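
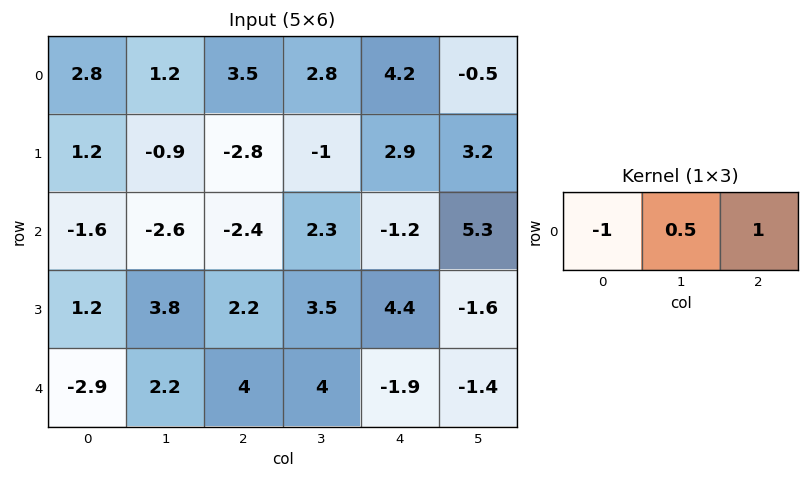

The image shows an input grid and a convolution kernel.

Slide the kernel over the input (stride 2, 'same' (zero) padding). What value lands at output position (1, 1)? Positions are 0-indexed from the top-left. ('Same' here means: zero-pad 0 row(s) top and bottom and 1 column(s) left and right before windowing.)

The receptive field on the zero-padded input at this output position is [-2.6 -2.4 2.3]. Elementwise product with the kernel and sum: -2.6·-1 + -2.4·0.5 + 2.3·1.

3.7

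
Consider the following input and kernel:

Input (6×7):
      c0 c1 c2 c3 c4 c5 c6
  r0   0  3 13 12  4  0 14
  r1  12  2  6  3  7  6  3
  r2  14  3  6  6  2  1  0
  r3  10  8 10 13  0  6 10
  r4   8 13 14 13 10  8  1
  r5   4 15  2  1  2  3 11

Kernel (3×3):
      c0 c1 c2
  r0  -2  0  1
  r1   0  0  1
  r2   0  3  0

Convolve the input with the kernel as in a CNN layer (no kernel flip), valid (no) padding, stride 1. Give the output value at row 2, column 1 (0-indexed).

55

The receptive field on the input at this output position is [3 6 6 / 8 10 13 / 13 14 13]. Elementwise product with the kernel and sum: 3·-2 + 6·1 + 13·1 + 14·3.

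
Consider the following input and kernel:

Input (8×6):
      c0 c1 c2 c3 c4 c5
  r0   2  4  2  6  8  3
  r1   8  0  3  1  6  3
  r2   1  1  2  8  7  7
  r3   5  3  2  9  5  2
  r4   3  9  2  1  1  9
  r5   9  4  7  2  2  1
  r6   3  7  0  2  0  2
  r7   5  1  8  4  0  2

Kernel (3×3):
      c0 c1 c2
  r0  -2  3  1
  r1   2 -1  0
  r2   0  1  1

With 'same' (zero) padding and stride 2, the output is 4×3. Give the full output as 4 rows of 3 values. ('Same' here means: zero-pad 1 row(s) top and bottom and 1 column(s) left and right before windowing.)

Output[0,0]: The receptive field on the zero-padded input at this output position is [0 0 0 / 0 2 4 / 0 8 0]. Elementwise product with the kernel and sum: 0·-2 + 0·3 + 0·1 + 0·2 + 2·-1 + 8·1 + 0·1.

6 10 13
31 21 35
28 34 3
34 41 9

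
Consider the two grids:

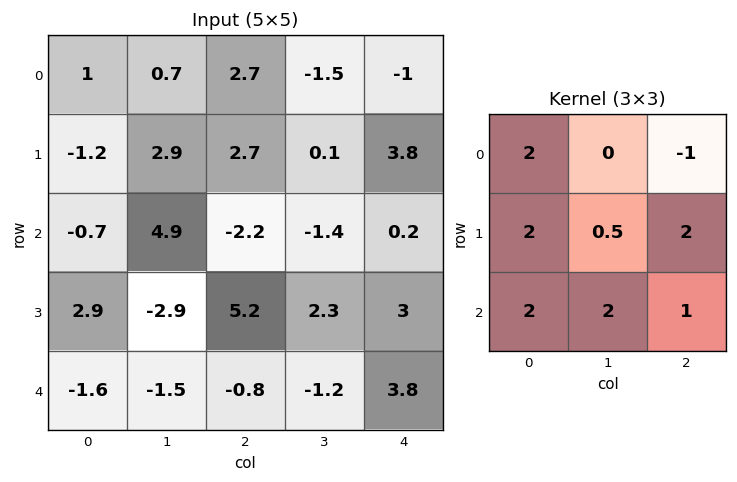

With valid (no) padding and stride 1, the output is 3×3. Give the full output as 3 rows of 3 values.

9.95 14.25 12.45
-3.25 18.5 14.9
8.55 6.8 12.75

Output[0,0]: The receptive field on the input at this output position is [1 0.7 2.7 / -1.2 2.9 2.7 / -0.7 4.9 -2.2]. Elementwise product with the kernel and sum: 1·2 + 2.7·-1 + -1.2·2 + 2.9·0.5 + 2.7·2 + -0.7·2 + 4.9·2 + -2.2·1.
Output[0,1]: The receptive field on the input at this output position is [0.7 2.7 -1.5 / 2.9 2.7 0.1 / 4.9 -2.2 -1.4]. Elementwise product with the kernel and sum: 0.7·2 + -1.5·-1 + 2.9·2 + 2.7·0.5 + 0.1·2 + 4.9·2 + -2.2·2 + -1.4·1.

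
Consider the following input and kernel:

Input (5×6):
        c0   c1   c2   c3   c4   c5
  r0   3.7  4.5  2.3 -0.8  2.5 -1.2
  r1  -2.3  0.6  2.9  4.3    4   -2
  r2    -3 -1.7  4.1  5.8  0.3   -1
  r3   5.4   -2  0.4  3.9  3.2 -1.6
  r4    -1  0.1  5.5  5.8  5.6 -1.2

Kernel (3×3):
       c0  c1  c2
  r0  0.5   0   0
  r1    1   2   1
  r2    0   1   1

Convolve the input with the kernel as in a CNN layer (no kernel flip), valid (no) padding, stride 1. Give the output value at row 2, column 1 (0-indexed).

The receptive field on the input at this output position is [-1.7 4.1 5.8 / -2 0.4 3.9 / 0.1 5.5 5.8]. Elementwise product with the kernel and sum: -1.7·0.5 + -2·1 + 0.4·2 + 3.9·1 + 5.5·1 + 5.8·1.

13.15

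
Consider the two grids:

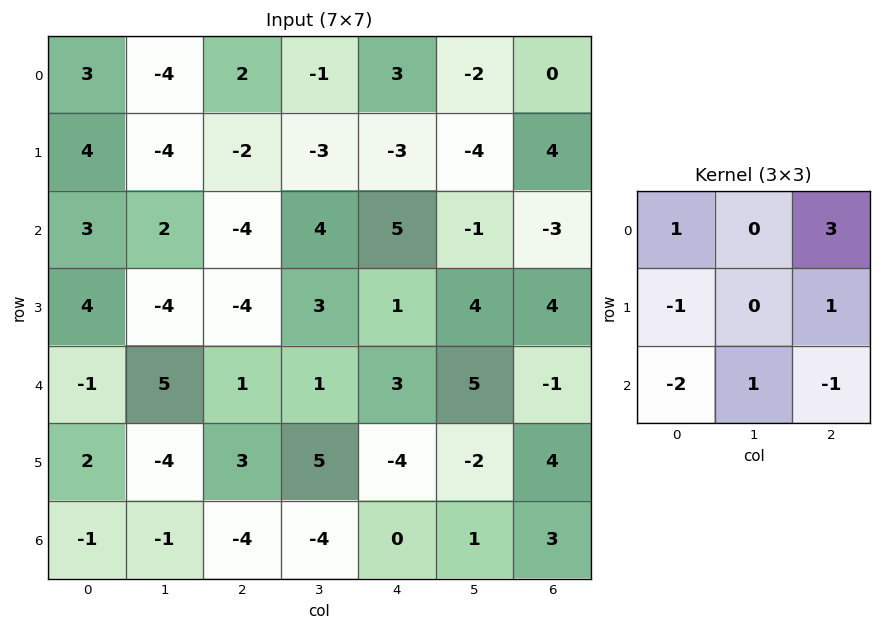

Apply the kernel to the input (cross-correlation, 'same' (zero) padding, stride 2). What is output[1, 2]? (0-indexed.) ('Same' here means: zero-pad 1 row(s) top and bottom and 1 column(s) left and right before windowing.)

-29

The receptive field on the zero-padded input at this output position is [-3 -3 -4 / 4 5 -1 / 3 1 4]. Elementwise product with the kernel and sum: -3·1 + -4·3 + 4·-1 + -1·1 + 3·-2 + 1·1 + 4·-1.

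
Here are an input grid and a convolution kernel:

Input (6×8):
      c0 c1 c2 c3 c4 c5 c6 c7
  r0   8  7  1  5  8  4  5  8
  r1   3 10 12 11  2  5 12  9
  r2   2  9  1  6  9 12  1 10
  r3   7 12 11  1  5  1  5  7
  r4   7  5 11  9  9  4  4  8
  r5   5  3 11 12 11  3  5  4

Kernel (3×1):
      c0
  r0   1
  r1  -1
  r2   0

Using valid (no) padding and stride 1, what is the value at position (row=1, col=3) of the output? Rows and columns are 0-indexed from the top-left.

5

The receptive field on the input at this output position is [11 / 6 / 1]. Elementwise product with the kernel and sum: 11·1 + 6·-1.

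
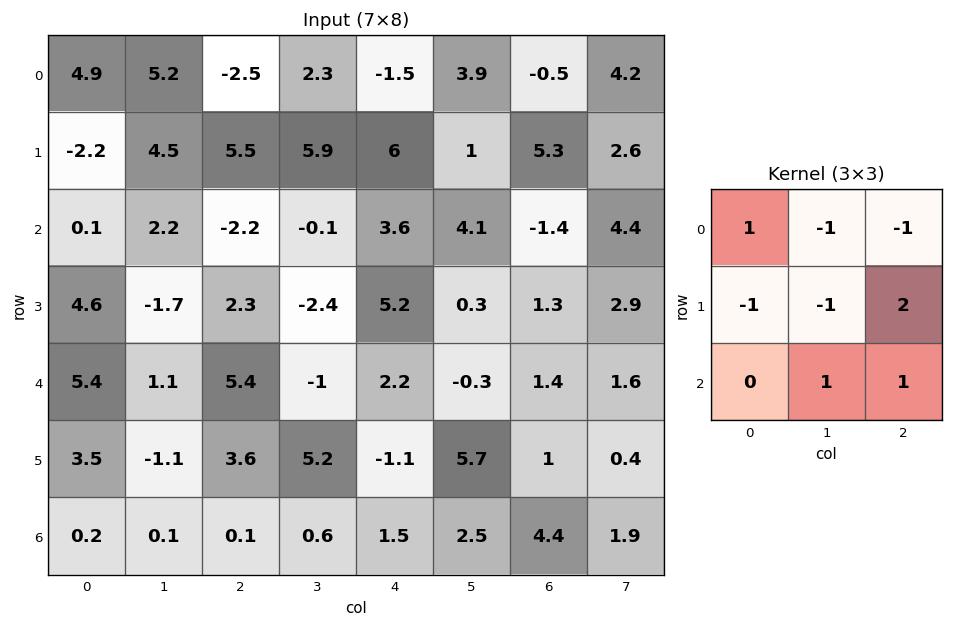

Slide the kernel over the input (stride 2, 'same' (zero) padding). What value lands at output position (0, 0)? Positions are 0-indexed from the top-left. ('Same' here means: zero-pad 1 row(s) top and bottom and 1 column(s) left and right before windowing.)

The receptive field on the zero-padded input at this output position is [0 0 0 / 0 4.9 5.2 / 0 -2.2 4.5]. Elementwise product with the kernel and sum: 0·1 + 0·-1 + 0·-1 + 0·-1 + 4.9·-1 + 5.2·2 + -2.2·1 + 4.5·1.

7.8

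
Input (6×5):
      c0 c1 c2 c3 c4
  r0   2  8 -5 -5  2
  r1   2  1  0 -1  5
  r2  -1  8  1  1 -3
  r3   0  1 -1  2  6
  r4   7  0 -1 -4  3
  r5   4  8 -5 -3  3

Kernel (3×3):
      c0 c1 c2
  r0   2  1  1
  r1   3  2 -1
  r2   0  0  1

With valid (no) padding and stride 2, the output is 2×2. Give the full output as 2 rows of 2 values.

Output[0,0]: The receptive field on the input at this output position is [2 8 -5 / 2 1 0 / -1 8 1]. Elementwise product with the kernel and sum: 2·2 + 8·1 + -5·1 + 2·3 + 1·2 + 0·-1 + 1·1.
Output[0,1]: The receptive field on the input at this output position is [-5 -5 2 / 0 -1 5 / 1 1 -3]. Elementwise product with the kernel and sum: -5·2 + -5·1 + 2·1 + 0·3 + -1·2 + 5·-1 + -3·1.

16 -23
9 -2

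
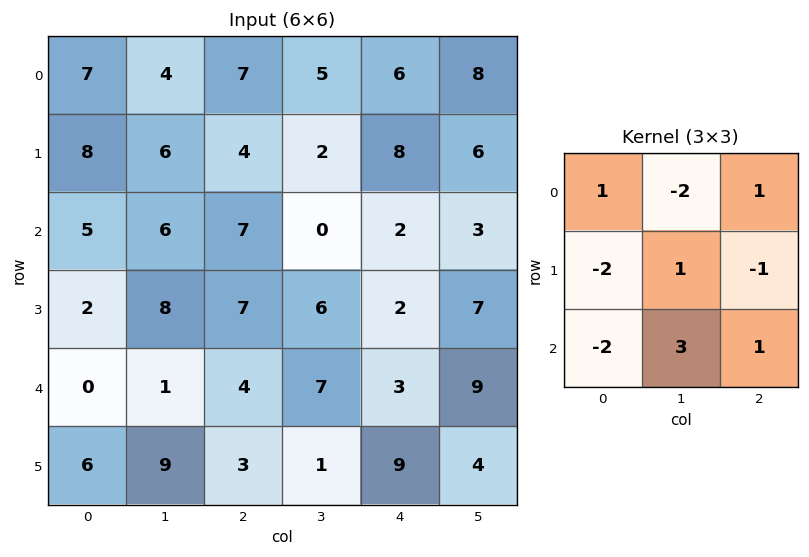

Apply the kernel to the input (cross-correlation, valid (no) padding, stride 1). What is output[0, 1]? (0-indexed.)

The receptive field on the input at this output position is [4 7 5 / 6 4 2 / 6 7 0]. Elementwise product with the kernel and sum: 4·1 + 7·-2 + 5·1 + 6·-2 + 4·1 + 2·-1 + 6·-2 + 7·3 + 0·1.

-6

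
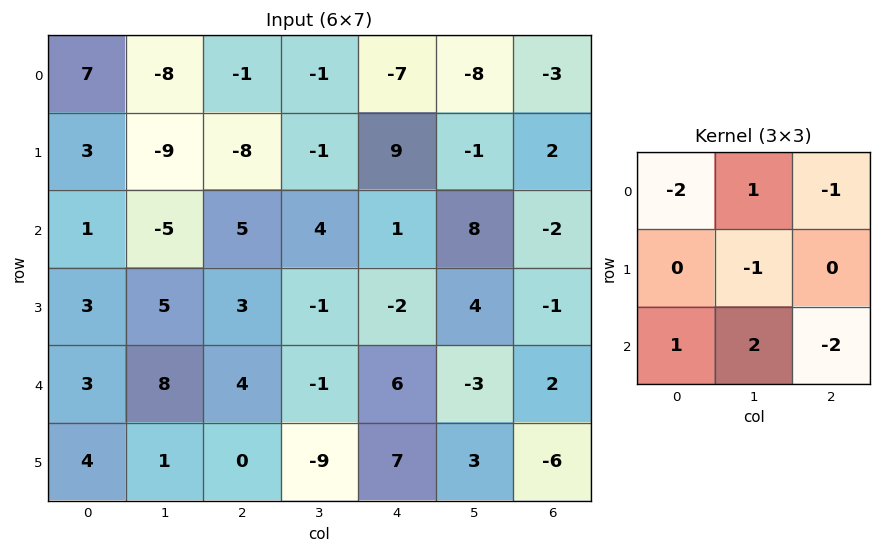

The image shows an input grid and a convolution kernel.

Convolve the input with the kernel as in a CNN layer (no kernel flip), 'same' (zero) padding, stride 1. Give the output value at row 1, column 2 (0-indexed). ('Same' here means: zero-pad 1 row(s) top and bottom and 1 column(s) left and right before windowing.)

The receptive field on the zero-padded input at this output position is [-8 -1 -1 / -9 -8 -1 / -5 5 4]. Elementwise product with the kernel and sum: -8·-2 + -1·1 + -1·-1 + -8·-1 + -5·1 + 5·2 + 4·-2.

21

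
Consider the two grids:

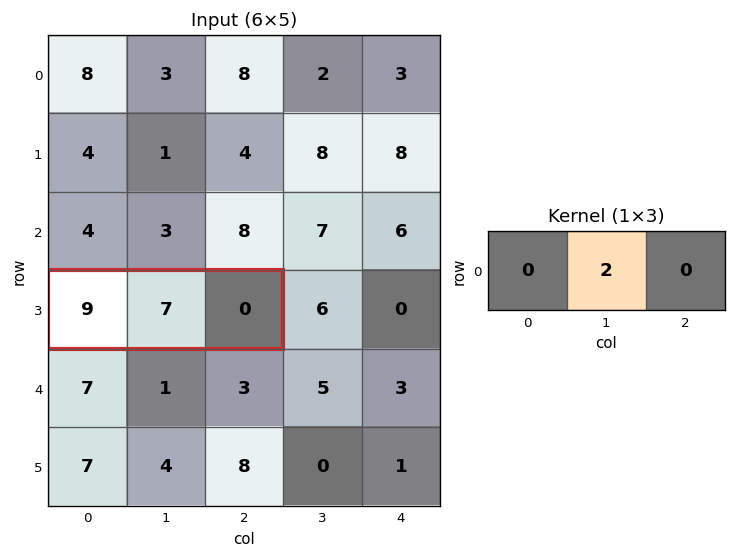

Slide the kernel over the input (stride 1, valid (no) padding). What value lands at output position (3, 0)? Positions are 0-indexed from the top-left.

The receptive field on the input at this output position is [9 7 0]. Elementwise product with the kernel and sum: 7·2.

14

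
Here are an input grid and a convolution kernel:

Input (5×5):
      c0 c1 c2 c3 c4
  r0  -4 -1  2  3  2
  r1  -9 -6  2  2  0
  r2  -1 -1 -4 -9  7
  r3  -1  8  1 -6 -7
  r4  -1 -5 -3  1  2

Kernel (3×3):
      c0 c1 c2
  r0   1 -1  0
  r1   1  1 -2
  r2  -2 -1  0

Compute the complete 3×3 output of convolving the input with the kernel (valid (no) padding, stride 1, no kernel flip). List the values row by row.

Output[0,0]: The receptive field on the input at this output position is [-4 -1 2 / -9 -6 2 / -1 -1 -4]. Elementwise product with the kernel and sum: -4·1 + -1·-1 + -9·1 + -6·1 + 2·-2 + -1·-2 + -1·-1.

-19 -5 20
-3 -12 -23
12 37 19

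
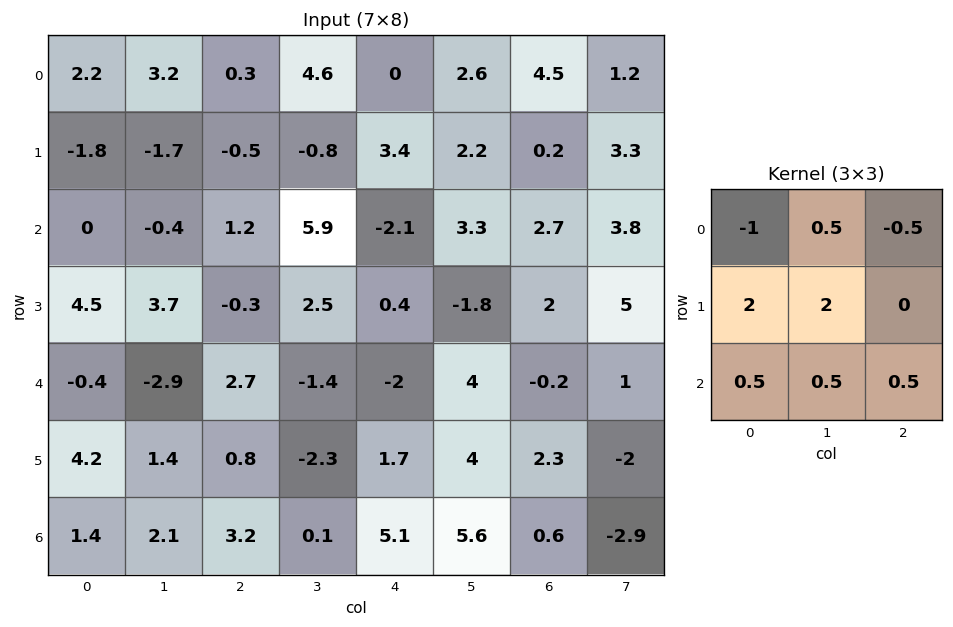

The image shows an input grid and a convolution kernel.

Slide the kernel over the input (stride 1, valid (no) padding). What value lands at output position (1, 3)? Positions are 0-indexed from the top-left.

9.55

The receptive field on the input at this output position is [-0.8 3.4 2.2 / 5.9 -2.1 3.3 / 2.5 0.4 -1.8]. Elementwise product with the kernel and sum: -0.8·-1 + 3.4·0.5 + 2.2·-0.5 + 5.9·2 + -2.1·2 + 2.5·0.5 + 0.4·0.5 + -1.8·0.5.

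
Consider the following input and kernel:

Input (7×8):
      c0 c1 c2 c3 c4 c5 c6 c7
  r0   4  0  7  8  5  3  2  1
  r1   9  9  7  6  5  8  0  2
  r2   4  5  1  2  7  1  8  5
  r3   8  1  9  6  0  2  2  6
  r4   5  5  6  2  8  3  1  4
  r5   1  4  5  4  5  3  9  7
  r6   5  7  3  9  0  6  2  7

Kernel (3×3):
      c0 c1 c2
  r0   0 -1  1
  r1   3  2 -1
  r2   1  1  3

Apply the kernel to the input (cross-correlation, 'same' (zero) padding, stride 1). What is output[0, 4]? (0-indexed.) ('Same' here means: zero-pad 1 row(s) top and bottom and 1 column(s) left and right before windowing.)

The receptive field on the zero-padded input at this output position is [0 0 0 / 8 5 3 / 6 5 8]. Elementwise product with the kernel and sum: 0·-1 + 0·1 + 8·3 + 5·2 + 3·-1 + 6·1 + 5·1 + 8·3.

66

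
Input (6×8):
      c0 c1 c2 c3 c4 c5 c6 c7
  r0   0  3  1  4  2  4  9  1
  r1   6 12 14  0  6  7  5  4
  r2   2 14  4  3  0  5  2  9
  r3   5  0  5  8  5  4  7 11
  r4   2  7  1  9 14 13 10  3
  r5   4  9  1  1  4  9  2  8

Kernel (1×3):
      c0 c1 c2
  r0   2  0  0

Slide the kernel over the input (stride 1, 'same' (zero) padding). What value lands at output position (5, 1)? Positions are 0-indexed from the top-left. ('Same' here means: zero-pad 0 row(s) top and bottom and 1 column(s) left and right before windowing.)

8

The receptive field on the zero-padded input at this output position is [4 9 1]. Elementwise product with the kernel and sum: 4·2.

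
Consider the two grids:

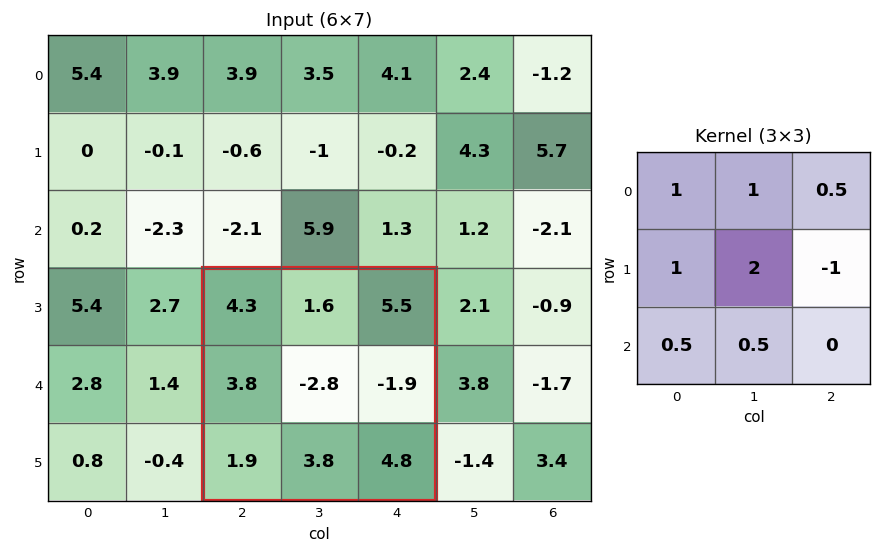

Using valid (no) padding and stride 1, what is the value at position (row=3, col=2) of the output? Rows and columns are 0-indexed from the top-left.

11.6

The receptive field on the input at this output position is [4.3 1.6 5.5 / 3.8 -2.8 -1.9 / 1.9 3.8 4.8]. Elementwise product with the kernel and sum: 4.3·1 + 1.6·1 + 5.5·0.5 + 3.8·1 + -2.8·2 + -1.9·-1 + 1.9·0.5 + 3.8·0.5.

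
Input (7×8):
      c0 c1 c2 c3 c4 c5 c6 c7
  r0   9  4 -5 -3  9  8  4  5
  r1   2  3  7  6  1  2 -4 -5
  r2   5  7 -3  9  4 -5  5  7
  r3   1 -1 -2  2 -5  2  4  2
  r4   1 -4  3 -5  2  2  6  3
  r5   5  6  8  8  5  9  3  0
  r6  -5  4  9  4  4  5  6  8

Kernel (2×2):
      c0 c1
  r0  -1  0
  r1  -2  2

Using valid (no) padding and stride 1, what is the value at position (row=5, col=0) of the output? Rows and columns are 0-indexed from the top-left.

13

The receptive field on the input at this output position is [5 6 / -5 4]. Elementwise product with the kernel and sum: 5·-1 + -5·-2 + 4·2.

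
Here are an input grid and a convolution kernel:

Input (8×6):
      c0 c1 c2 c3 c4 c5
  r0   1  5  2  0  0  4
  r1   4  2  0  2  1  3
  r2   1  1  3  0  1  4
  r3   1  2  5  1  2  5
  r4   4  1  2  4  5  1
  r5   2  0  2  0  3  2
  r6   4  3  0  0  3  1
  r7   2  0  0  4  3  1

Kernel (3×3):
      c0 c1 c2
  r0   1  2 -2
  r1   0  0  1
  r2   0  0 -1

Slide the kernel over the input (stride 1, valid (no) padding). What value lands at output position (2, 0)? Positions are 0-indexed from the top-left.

The receptive field on the input at this output position is [1 1 3 / 1 2 5 / 4 1 2]. Elementwise product with the kernel and sum: 1·1 + 1·2 + 3·-2 + 5·1 + 2·-1.

0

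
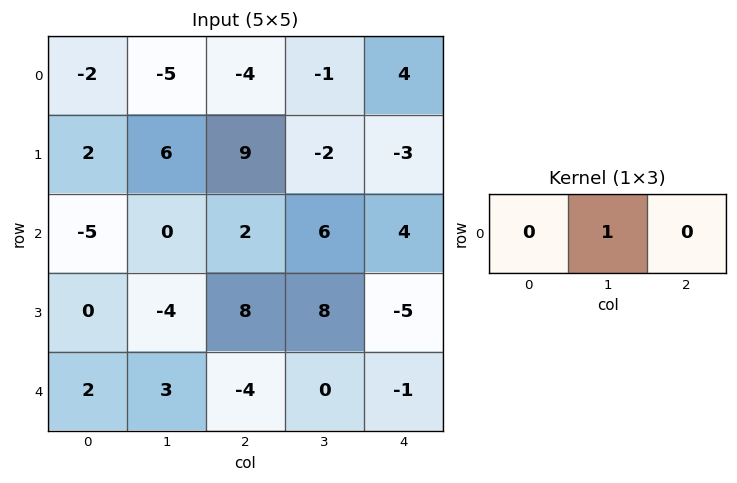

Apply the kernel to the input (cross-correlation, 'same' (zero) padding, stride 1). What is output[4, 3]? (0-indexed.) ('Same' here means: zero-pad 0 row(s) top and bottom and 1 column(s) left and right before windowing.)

0

The receptive field on the zero-padded input at this output position is [-4 0 -1]. Elementwise product with the kernel and sum: 0·1.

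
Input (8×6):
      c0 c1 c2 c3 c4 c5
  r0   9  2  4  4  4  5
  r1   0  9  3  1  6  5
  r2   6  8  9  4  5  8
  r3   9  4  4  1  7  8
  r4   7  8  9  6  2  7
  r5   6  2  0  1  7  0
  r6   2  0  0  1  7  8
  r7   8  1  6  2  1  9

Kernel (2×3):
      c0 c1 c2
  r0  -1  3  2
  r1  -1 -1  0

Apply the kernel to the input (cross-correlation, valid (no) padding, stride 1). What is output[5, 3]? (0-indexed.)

12

The receptive field on the input at this output position is [1 7 0 / 1 7 8]. Elementwise product with the kernel and sum: 1·-1 + 7·3 + 0·2 + 1·-1 + 7·-1.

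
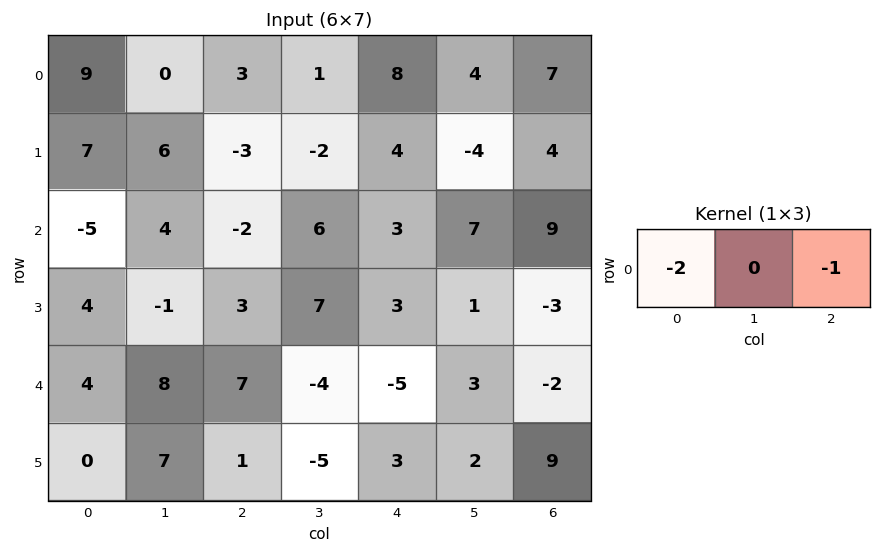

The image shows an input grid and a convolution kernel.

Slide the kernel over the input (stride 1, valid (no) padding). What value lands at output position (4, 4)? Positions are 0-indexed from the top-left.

12

The receptive field on the input at this output position is [-5 3 -2]. Elementwise product with the kernel and sum: -5·-2 + -2·-1.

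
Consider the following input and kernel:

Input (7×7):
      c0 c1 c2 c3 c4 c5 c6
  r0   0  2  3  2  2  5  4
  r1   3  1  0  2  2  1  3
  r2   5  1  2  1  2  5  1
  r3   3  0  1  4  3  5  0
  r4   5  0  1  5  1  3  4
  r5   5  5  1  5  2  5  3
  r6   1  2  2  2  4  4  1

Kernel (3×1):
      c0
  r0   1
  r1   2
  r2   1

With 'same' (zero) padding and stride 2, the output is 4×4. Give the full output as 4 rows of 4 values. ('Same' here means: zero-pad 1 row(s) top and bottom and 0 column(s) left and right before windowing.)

Output[0,0]: The receptive field on the zero-padded input at this output position is [0 / 0 / 3]. Elementwise product with the kernel and sum: 0·1 + 0·2 + 3·1.

3 6 6 11
16 5 9 5
18 4 7 11
7 5 10 5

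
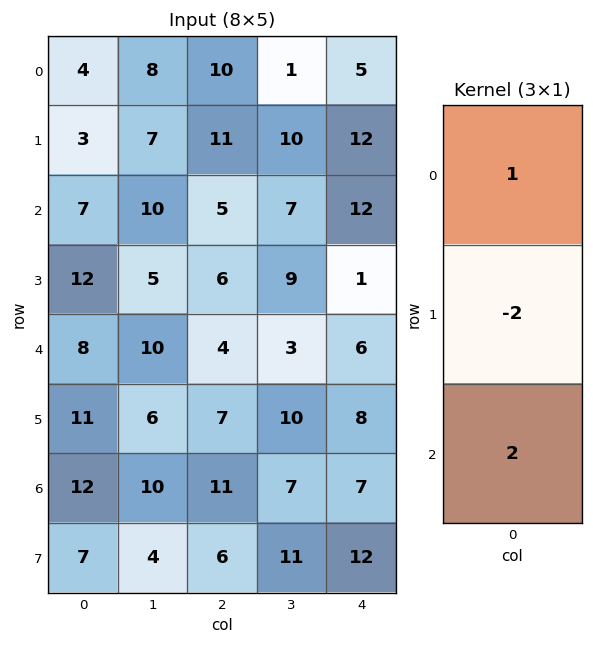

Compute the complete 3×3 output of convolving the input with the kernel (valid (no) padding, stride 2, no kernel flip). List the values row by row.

12 -2 5
-1 1 22
10 12 4

Output[0,0]: The receptive field on the input at this output position is [4 / 3 / 7]. Elementwise product with the kernel and sum: 4·1 + 3·-2 + 7·2.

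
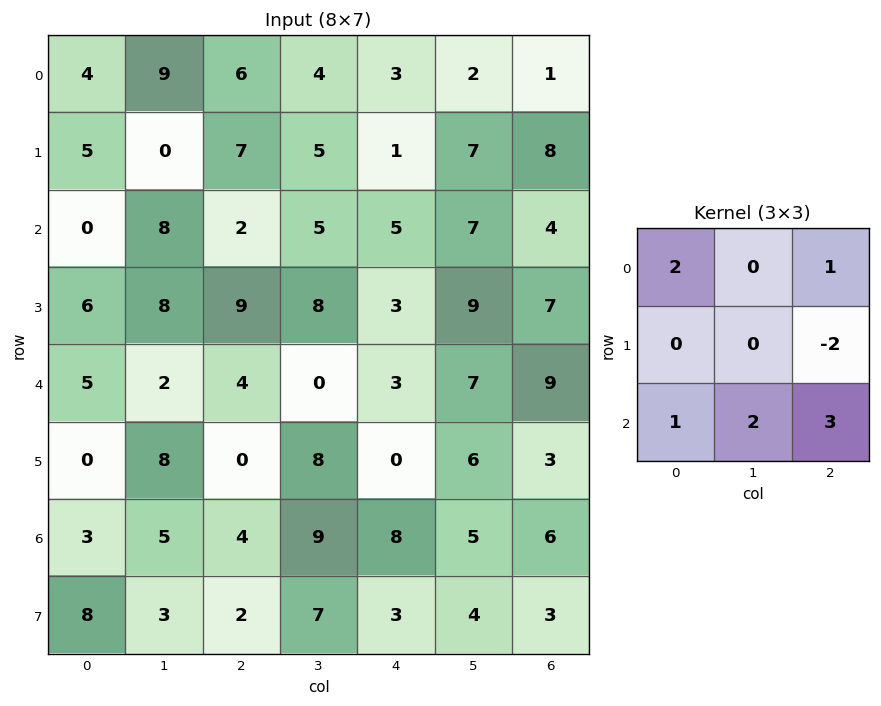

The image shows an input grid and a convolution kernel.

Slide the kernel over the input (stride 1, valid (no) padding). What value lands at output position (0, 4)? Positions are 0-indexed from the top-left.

The receptive field on the input at this output position is [3 2 1 / 1 7 8 / 5 7 4]. Elementwise product with the kernel and sum: 3·2 + 1·1 + 8·-2 + 5·1 + 7·2 + 4·3.

22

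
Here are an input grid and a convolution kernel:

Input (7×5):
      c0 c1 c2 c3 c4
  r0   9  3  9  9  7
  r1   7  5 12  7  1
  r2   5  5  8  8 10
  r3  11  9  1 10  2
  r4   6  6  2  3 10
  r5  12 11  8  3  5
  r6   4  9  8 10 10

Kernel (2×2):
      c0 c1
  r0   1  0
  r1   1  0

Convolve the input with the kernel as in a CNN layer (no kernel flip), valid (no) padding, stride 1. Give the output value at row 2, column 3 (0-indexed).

18

The receptive field on the input at this output position is [8 10 / 10 2]. Elementwise product with the kernel and sum: 8·1 + 10·1.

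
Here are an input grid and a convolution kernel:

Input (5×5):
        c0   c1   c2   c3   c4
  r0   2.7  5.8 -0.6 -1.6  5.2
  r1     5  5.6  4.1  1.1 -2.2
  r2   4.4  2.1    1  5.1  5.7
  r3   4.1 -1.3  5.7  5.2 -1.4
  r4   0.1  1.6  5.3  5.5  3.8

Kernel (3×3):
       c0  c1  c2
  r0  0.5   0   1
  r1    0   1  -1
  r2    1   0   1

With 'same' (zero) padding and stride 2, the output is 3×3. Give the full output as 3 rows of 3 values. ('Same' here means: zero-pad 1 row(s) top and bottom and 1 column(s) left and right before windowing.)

Output[0,0]: The receptive field on the zero-padded input at this output position is [0 0 0 / 0 2.7 5.8 / 0 5 5.6]. Elementwise product with the kernel and sum: 0·0.5 + 0·1 + 2.7·1 + 5.8·-1 + 0·1 + 5.6·1.

2.5 7.7 6.3
6.6 3.7 11.45
-2.8 4.35 6.4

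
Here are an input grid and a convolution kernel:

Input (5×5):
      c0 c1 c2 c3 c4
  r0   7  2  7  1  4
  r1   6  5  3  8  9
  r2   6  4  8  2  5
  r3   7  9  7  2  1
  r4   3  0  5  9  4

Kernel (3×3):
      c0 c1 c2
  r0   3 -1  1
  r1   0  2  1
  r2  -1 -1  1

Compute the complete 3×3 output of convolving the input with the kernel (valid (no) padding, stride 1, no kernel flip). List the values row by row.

37 4 44
23 24 11
49 26 22

Output[0,0]: The receptive field on the input at this output position is [7 2 7 / 6 5 3 / 6 4 8]. Elementwise product with the kernel and sum: 7·3 + 2·-1 + 7·1 + 5·2 + 3·1 + 6·-1 + 4·-1 + 8·1.
Output[0,1]: The receptive field on the input at this output position is [2 7 1 / 5 3 8 / 4 8 2]. Elementwise product with the kernel and sum: 2·3 + 7·-1 + 1·1 + 3·2 + 8·1 + 4·-1 + 8·-1 + 2·1.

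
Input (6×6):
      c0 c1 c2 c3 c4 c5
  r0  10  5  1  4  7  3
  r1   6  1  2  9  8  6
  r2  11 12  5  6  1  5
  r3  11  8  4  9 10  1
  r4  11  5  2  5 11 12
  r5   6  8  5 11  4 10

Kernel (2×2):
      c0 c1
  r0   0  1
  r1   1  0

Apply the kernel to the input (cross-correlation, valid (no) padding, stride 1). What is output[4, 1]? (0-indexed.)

10

The receptive field on the input at this output position is [5 2 / 8 5]. Elementwise product with the kernel and sum: 2·1 + 8·1.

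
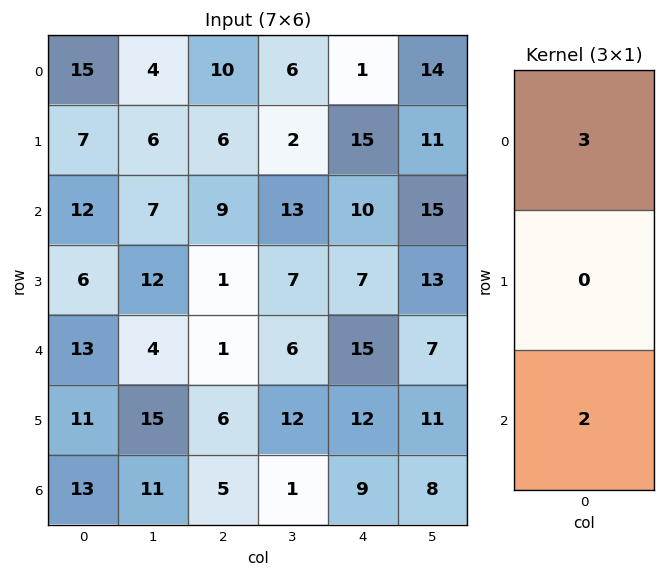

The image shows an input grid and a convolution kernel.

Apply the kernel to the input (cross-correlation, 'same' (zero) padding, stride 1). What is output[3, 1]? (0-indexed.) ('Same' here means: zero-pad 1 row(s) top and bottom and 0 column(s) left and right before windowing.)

The receptive field on the zero-padded input at this output position is [7 / 12 / 4]. Elementwise product with the kernel and sum: 7·3 + 4·2.

29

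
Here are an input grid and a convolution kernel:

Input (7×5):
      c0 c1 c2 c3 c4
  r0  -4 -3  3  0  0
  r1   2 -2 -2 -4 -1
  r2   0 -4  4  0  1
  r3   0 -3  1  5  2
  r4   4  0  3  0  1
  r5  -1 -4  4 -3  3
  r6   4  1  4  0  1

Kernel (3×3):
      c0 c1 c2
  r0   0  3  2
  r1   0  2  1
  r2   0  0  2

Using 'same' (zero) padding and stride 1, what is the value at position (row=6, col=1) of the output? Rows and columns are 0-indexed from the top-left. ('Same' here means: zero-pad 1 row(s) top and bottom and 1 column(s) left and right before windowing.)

The receptive field on the zero-padded input at this output position is [-1 -4 4 / 4 1 4 / 0 0 0]. Elementwise product with the kernel and sum: -4·3 + 4·2 + 1·2 + 4·1 + 0·2.

2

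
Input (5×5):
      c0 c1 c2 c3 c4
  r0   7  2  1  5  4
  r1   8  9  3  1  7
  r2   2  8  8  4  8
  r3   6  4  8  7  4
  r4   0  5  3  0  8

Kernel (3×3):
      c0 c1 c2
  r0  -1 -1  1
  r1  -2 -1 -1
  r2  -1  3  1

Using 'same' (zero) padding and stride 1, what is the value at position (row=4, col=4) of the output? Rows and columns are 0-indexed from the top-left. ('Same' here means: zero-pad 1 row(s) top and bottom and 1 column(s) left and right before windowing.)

The receptive field on the zero-padded input at this output position is [7 4 0 / 0 8 0 / 0 0 0]. Elementwise product with the kernel and sum: 7·-1 + 4·-1 + 0·1 + 0·-2 + 8·-1 + 0·-1 + 0·-1 + 0·3 + 0·1.

-19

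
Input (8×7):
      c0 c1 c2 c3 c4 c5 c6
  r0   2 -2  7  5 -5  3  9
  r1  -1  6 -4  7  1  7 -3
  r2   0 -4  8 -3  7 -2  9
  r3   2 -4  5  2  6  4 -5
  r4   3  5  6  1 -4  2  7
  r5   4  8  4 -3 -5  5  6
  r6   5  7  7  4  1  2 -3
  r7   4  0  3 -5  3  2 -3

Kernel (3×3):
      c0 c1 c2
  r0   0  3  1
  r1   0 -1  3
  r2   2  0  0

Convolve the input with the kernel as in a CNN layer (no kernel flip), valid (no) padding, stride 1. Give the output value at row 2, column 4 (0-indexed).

The receptive field on the input at this output position is [7 -2 9 / 6 4 -5 / -4 2 7]. Elementwise product with the kernel and sum: -2·3 + 9·1 + 4·-1 + -5·3 + -4·2.

-24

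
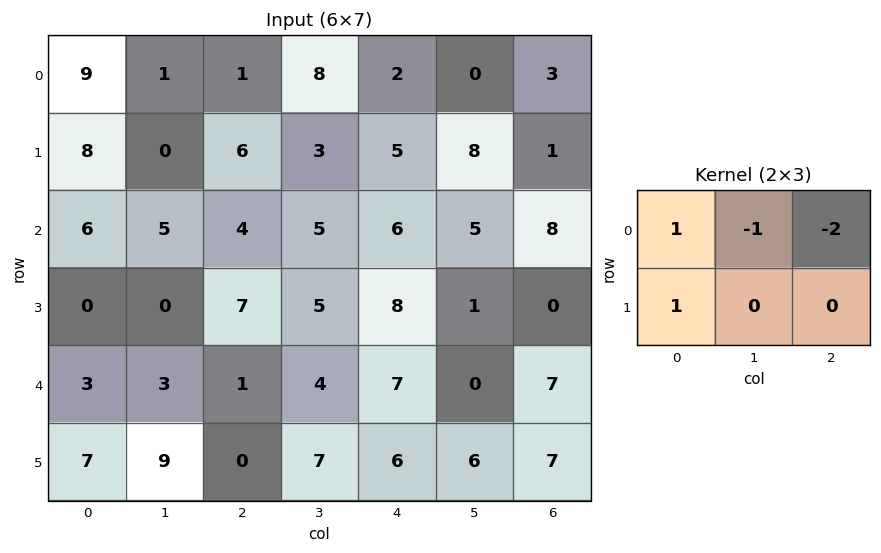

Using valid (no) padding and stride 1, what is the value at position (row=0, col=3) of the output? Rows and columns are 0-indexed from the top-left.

The receptive field on the input at this output position is [8 2 0 / 3 5 8]. Elementwise product with the kernel and sum: 8·1 + 2·-1 + 0·-2 + 3·1.

9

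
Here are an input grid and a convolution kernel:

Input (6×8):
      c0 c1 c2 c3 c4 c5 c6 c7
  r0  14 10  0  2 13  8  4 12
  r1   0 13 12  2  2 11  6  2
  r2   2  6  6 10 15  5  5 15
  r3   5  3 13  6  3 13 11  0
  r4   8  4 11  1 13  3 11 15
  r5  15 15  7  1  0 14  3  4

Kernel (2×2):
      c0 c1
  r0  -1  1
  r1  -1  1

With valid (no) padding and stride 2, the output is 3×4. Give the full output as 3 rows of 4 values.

9 -8 4 4
2 -3 0 -1
-4 -16 4 5

Output[0,0]: The receptive field on the input at this output position is [14 10 / 0 13]. Elementwise product with the kernel and sum: 14·-1 + 10·1 + 0·-1 + 13·1.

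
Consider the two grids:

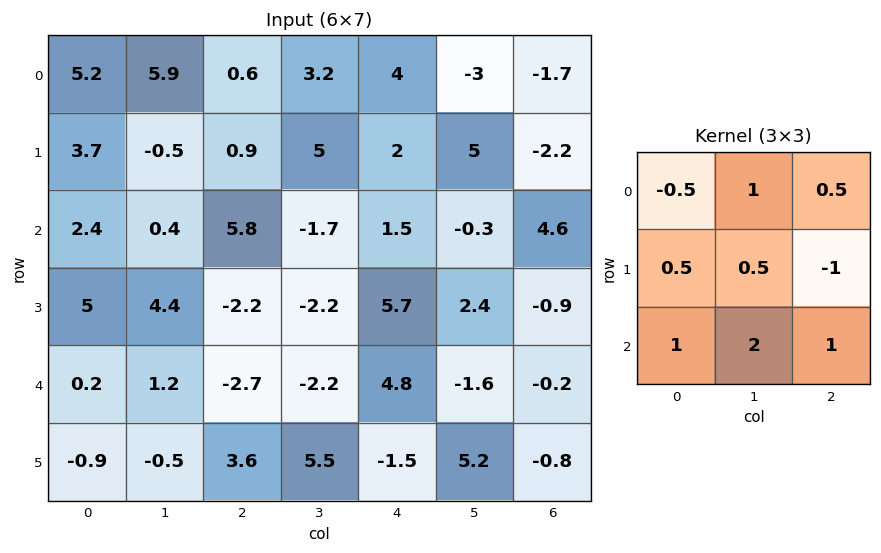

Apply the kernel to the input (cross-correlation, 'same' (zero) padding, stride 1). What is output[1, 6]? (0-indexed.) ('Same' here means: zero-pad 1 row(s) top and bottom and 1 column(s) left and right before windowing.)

10.1

The receptive field on the zero-padded input at this output position is [-3 -1.7 0 / 5 -2.2 0 / -0.3 4.6 0]. Elementwise product with the kernel and sum: -3·-0.5 + -1.7·1 + 0·0.5 + 5·0.5 + -2.2·0.5 + 0·-1 + -0.3·1 + 4.6·2 + 0·1.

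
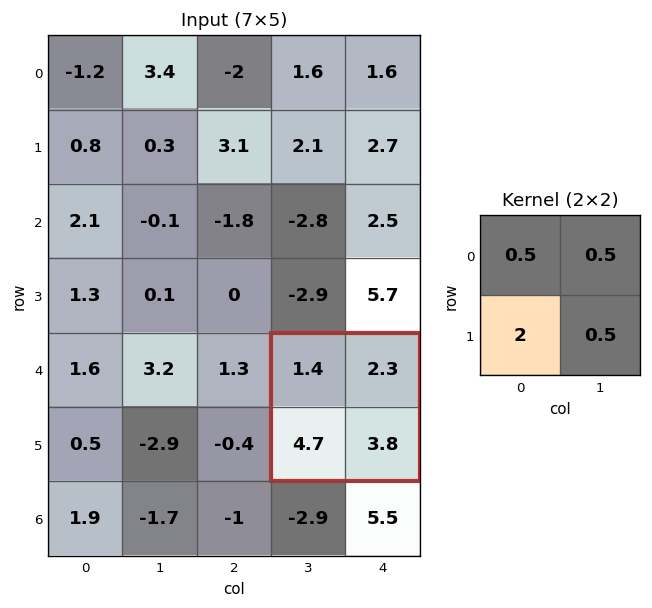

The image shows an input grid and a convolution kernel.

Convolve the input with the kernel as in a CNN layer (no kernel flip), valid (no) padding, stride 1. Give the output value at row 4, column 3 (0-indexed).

The receptive field on the input at this output position is [1.4 2.3 / 4.7 3.8]. Elementwise product with the kernel and sum: 1.4·0.5 + 2.3·0.5 + 4.7·2 + 3.8·0.5.

13.15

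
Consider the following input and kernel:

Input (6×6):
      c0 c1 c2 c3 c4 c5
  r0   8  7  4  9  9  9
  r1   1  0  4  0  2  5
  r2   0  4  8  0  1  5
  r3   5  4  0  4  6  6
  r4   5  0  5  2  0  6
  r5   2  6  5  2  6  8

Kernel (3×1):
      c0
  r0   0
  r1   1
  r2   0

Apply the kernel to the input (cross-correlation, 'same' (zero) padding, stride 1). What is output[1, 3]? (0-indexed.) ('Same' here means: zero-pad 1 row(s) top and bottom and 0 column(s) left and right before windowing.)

The receptive field on the zero-padded input at this output position is [9 / 0 / 0]. Elementwise product with the kernel and sum: 0·1.

0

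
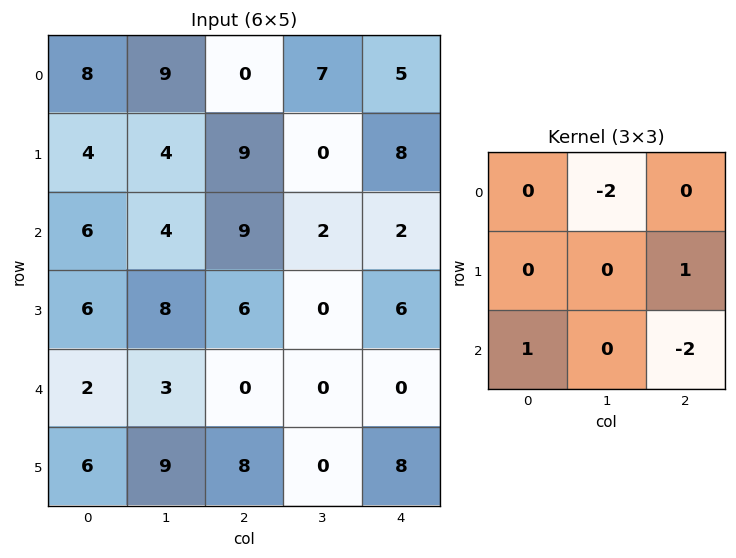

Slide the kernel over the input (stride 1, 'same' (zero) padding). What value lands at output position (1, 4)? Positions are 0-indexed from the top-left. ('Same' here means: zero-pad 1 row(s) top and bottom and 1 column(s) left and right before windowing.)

-8

The receptive field on the zero-padded input at this output position is [7 5 0 / 0 8 0 / 2 2 0]. Elementwise product with the kernel and sum: 5·-2 + 0·1 + 2·1 + 0·-2.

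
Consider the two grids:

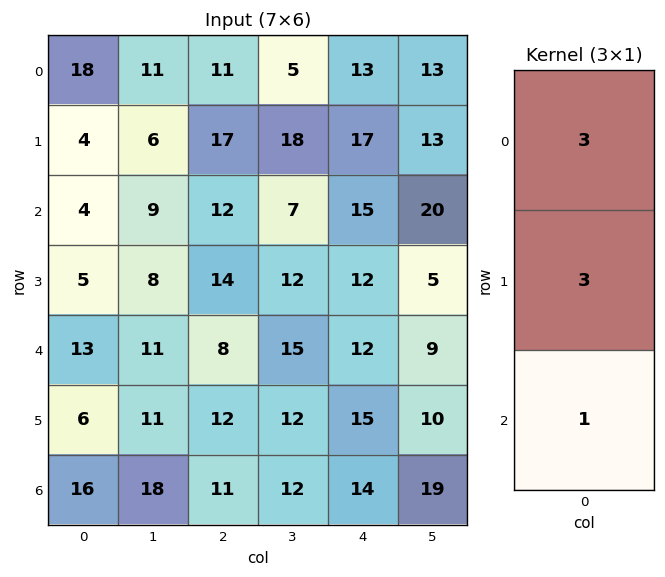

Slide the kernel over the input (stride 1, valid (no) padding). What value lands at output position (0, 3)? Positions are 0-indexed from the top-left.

76

The receptive field on the input at this output position is [5 / 18 / 7]. Elementwise product with the kernel and sum: 5·3 + 18·3 + 7·1.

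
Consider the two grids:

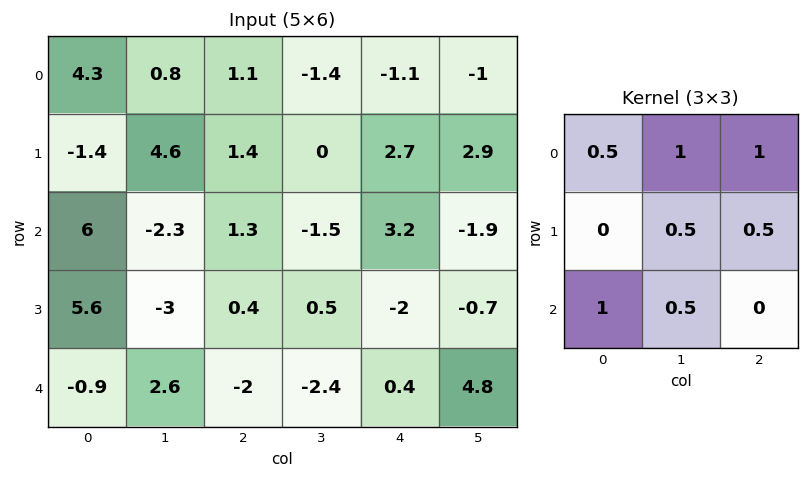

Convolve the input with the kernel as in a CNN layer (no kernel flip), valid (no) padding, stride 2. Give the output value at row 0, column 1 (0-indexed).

The receptive field on the input at this output position is [1.1 -1.4 -1.1 / 1.4 0 2.7 / 1.3 -1.5 3.2]. Elementwise product with the kernel and sum: 1.1·0.5 + -1.4·1 + -1.1·1 + 0·0.5 + 2.7·0.5 + 1.3·1 + -1.5·0.5.

-0.05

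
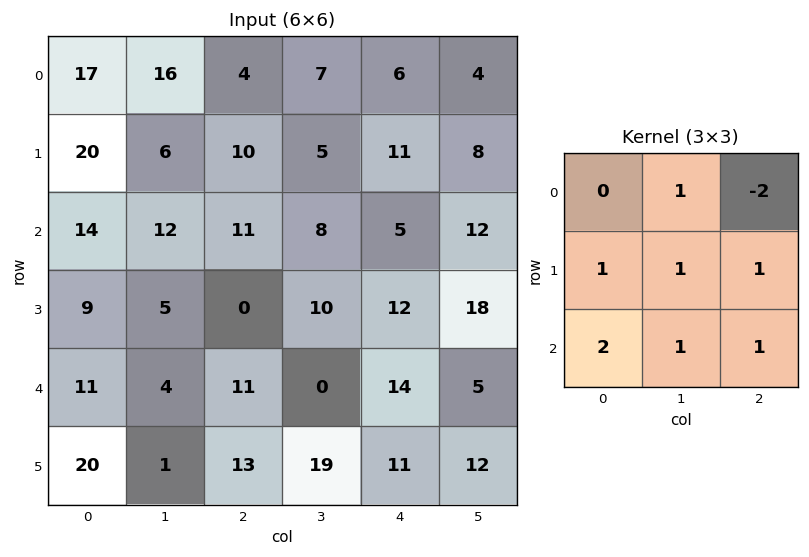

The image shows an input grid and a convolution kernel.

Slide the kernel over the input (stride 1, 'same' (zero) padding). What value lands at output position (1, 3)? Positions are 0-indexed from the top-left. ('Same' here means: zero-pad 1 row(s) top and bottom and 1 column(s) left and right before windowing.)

The receptive field on the zero-padded input at this output position is [4 7 6 / 10 5 11 / 11 8 5]. Elementwise product with the kernel and sum: 7·1 + 6·-2 + 10·1 + 5·1 + 11·1 + 11·2 + 8·1 + 5·1.

56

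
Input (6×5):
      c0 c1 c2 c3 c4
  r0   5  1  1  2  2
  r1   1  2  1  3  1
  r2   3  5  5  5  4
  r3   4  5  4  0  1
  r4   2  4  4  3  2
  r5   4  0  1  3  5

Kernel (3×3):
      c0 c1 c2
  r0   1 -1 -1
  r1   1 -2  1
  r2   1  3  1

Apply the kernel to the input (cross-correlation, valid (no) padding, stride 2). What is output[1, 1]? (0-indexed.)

16

The receptive field on the input at this output position is [5 5 4 / 4 0 1 / 4 3 2]. Elementwise product with the kernel and sum: 5·1 + 5·-1 + 4·-1 + 4·1 + 0·-2 + 1·1 + 4·1 + 3·3 + 2·1.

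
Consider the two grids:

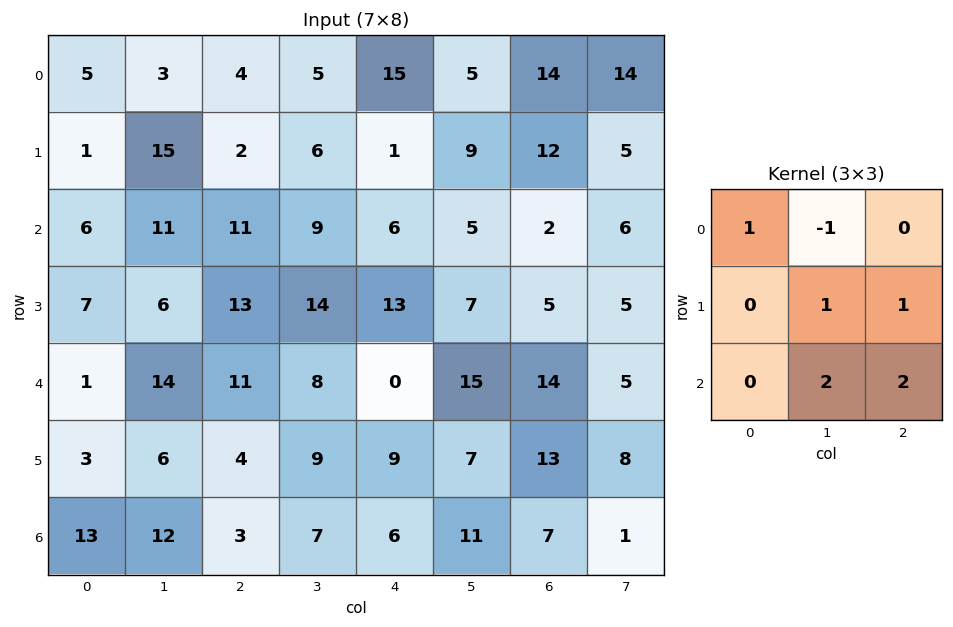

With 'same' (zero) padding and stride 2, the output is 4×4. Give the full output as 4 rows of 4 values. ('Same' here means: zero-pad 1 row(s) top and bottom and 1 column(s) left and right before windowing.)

40 25 40 62
42 87 56 25
26 38 48 63
22 12 17 2

Output[0,0]: The receptive field on the zero-padded input at this output position is [0 0 0 / 0 5 3 / 0 1 15]. Elementwise product with the kernel and sum: 0·1 + 0·-1 + 5·1 + 3·1 + 1·2 + 15·2.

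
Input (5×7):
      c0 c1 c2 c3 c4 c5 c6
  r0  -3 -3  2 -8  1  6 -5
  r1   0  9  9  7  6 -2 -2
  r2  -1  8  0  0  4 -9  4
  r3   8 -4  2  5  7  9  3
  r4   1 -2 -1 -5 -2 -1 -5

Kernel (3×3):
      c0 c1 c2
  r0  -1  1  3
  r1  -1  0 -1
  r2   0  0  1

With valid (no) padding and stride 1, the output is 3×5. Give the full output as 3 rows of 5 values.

Output[0,0]: The receptive field on the input at this output position is [-3 -3 2 / 0 9 9 / -1 8 0]. Elementwise product with the kernel and sum: -3·-1 + -3·1 + 2·3 + 0·-1 + 9·-1 + 0·1.
Output[0,1]: The receptive field on the input at this output position is [-3 2 -8 / 9 9 7 / 8 0 0]. Elementwise product with the kernel and sum: -3·-1 + 2·1 + -8·3 + 9·-1 + 7·-1 + 0·1.

-3 -35 -18 13 -10
39 18 19 11 -19
-2 -14 1 -38 -16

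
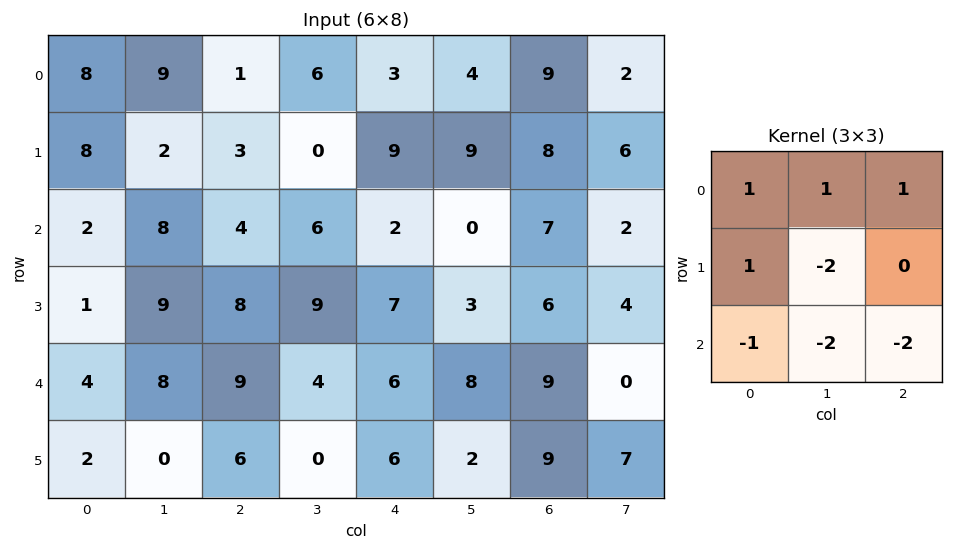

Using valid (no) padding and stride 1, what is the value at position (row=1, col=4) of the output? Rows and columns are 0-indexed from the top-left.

The receptive field on the input at this output position is [9 9 8 / 2 0 7 / 7 3 6]. Elementwise product with the kernel and sum: 9·1 + 9·1 + 8·1 + 2·1 + 0·-2 + 7·-1 + 3·-2 + 6·-2.

3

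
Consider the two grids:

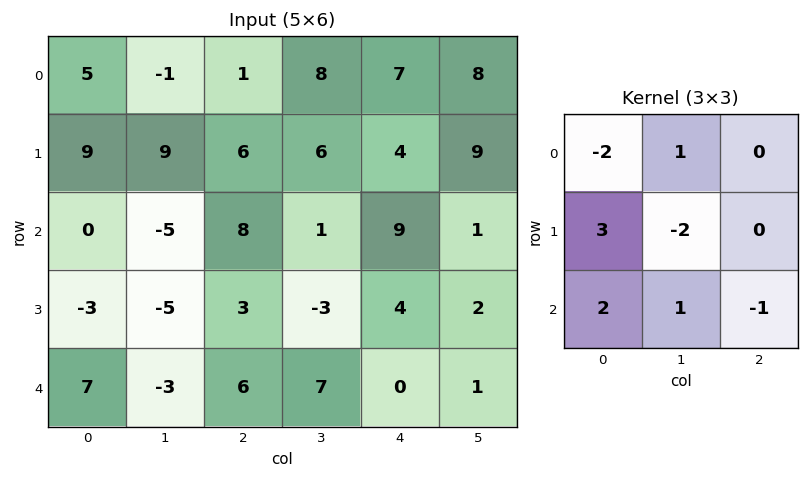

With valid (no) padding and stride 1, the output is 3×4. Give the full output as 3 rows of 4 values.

Output[0,0]: The receptive field on the input at this output position is [5 -1 1 / 9 9 6 / 0 -5 8]. Elementwise product with the kernel and sum: 5·-2 + -1·1 + 9·3 + 9·-2 + 0·2 + -5·1 + 8·-1.
Output[0,1]: The receptive field on the input at this output position is [-1 1 8 / 9 6 6 / -5 8 1]. Elementwise product with the kernel and sum: -1·-2 + 1·1 + 9·3 + 6·-2 + -5·2 + 8·1 + 1·-1.

-15 15 20 11
-13 -47 15 -27
1 -10 19 3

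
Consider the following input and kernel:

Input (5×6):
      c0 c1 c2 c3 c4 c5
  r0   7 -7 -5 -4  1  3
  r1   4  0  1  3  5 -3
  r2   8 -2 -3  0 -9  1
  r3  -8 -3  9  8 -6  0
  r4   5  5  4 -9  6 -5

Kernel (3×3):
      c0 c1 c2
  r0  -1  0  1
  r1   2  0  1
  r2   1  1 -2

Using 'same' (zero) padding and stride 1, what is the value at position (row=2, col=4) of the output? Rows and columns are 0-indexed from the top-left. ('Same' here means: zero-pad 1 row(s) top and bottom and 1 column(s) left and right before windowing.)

-3

The receptive field on the zero-padded input at this output position is [3 5 -3 / 0 -9 1 / 8 -6 0]. Elementwise product with the kernel and sum: 3·-1 + -3·1 + 0·2 + 1·1 + 8·1 + -6·1 + 0·-2.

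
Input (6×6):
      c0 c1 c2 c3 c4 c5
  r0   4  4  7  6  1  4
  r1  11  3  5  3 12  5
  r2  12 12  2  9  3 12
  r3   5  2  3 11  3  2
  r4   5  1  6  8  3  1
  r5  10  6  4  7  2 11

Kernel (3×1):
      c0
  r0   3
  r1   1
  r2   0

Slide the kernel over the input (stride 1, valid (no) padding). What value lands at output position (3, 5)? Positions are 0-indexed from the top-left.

The receptive field on the input at this output position is [2 / 1 / 11]. Elementwise product with the kernel and sum: 2·3 + 1·1.

7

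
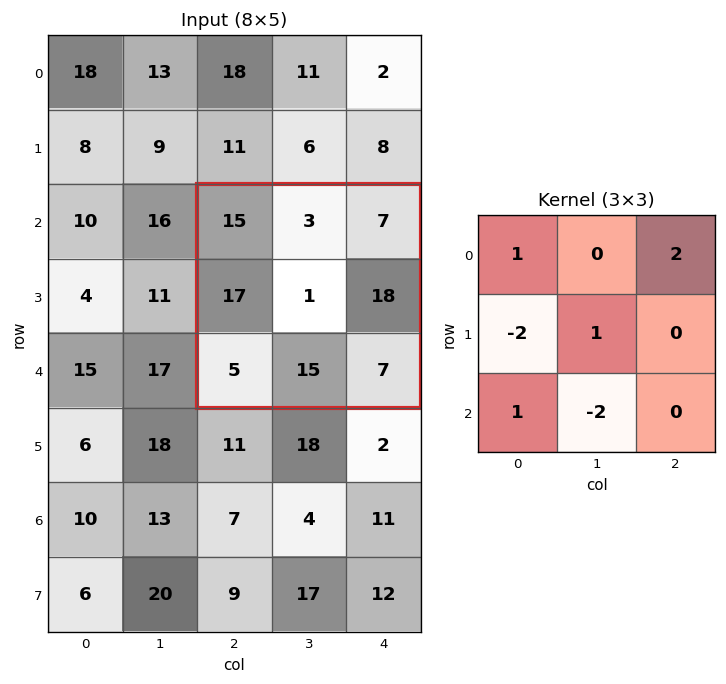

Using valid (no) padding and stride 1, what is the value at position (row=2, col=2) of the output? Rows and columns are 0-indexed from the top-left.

The receptive field on the input at this output position is [15 3 7 / 17 1 18 / 5 15 7]. Elementwise product with the kernel and sum: 15·1 + 7·2 + 17·-2 + 1·1 + 5·1 + 15·-2.

-29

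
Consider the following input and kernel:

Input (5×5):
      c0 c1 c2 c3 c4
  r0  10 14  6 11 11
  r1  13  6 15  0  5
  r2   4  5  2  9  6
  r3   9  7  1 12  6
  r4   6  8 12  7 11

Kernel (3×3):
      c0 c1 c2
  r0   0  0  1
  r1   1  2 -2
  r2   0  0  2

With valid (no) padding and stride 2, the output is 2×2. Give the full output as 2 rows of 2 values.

Output[0,0]: The receptive field on the input at this output position is [10 14 6 / 13 6 15 / 4 5 2]. Elementwise product with the kernel and sum: 6·1 + 13·1 + 6·2 + 15·-2 + 2·2.
Output[0,1]: The receptive field on the input at this output position is [6 11 11 / 15 0 5 / 2 9 6]. Elementwise product with the kernel and sum: 11·1 + 15·1 + 0·2 + 5·-2 + 6·2.

5 28
47 41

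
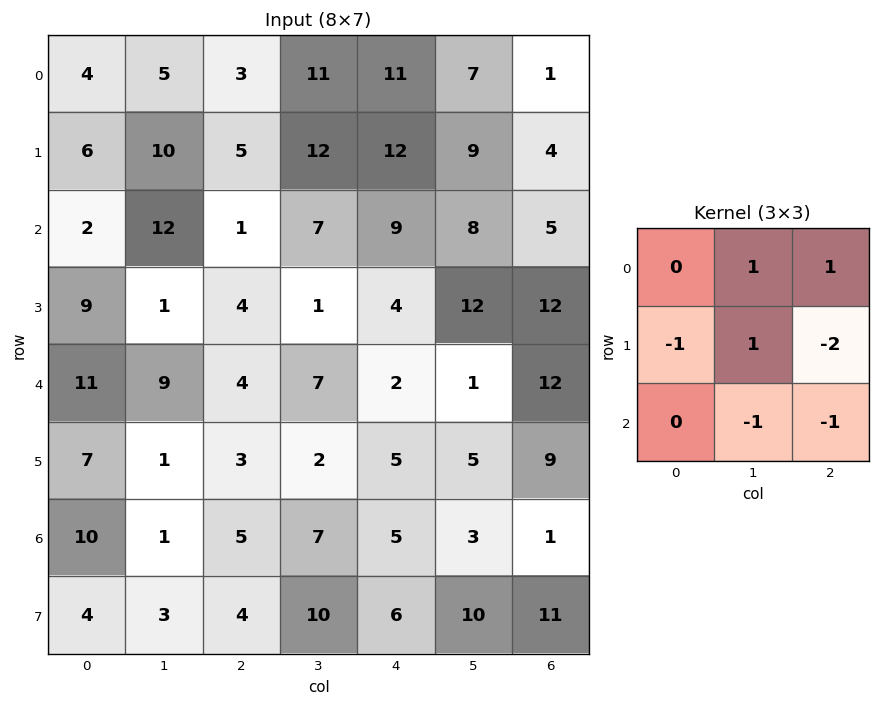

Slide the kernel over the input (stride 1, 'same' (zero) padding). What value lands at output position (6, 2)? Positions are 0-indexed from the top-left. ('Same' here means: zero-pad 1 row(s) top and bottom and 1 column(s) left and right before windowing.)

The receptive field on the zero-padded input at this output position is [1 3 2 / 1 5 7 / 3 4 10]. Elementwise product with the kernel and sum: 3·1 + 2·1 + 1·-1 + 5·1 + 7·-2 + 4·-1 + 10·-1.

-19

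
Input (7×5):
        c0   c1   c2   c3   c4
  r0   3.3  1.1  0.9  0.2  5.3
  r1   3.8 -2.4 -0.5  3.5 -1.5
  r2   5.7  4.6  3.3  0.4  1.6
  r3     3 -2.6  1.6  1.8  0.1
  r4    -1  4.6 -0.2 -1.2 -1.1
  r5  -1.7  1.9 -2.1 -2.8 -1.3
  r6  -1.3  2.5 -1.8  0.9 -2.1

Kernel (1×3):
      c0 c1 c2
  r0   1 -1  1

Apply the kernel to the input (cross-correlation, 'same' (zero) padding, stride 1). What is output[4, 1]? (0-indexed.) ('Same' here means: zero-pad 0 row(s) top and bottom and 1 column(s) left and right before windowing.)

-5.8

The receptive field on the zero-padded input at this output position is [-1 4.6 -0.2]. Elementwise product with the kernel and sum: -1·1 + 4.6·-1 + -0.2·1.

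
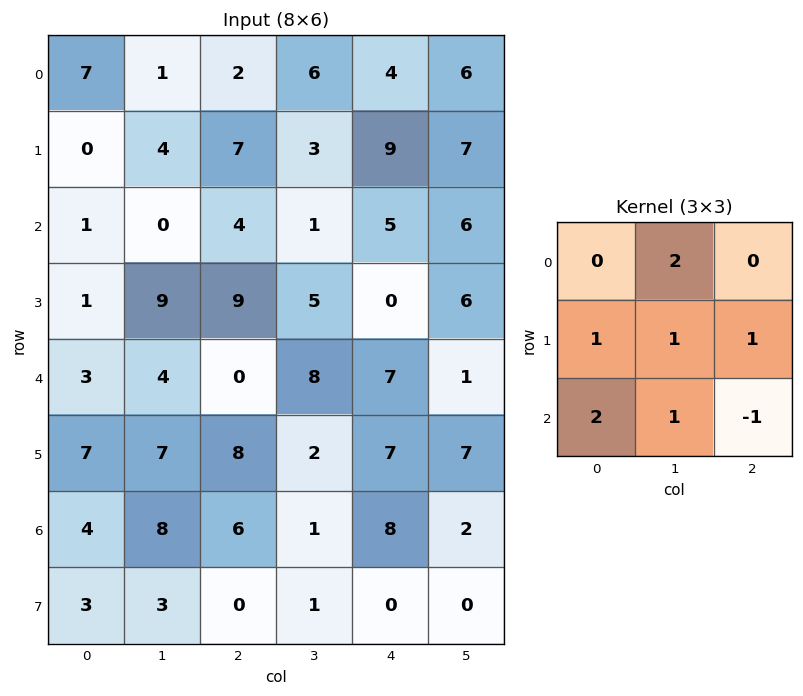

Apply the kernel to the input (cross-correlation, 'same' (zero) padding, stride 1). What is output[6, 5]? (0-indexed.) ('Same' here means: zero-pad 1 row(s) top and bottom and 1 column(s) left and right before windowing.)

The receptive field on the zero-padded input at this output position is [7 7 0 / 8 2 0 / 0 0 0]. Elementwise product with the kernel and sum: 7·2 + 8·1 + 2·1 + 0·1 + 0·2 + 0·1 + 0·-1.

24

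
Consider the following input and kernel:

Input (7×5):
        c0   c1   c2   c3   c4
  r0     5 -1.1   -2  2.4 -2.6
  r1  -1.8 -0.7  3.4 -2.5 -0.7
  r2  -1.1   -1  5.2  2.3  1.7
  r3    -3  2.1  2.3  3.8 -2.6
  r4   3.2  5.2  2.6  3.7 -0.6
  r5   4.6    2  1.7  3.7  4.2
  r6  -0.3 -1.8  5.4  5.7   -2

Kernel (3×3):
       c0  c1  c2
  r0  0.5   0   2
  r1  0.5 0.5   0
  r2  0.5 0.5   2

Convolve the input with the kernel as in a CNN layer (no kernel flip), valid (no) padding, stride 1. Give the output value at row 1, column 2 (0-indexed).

The receptive field on the input at this output position is [3.4 -2.5 -0.7 / 5.2 2.3 1.7 / 2.3 3.8 -2.6]. Elementwise product with the kernel and sum: 3.4·0.5 + -0.7·2 + 5.2·0.5 + 2.3·0.5 + 2.3·0.5 + 3.8·0.5 + -2.6·2.

1.9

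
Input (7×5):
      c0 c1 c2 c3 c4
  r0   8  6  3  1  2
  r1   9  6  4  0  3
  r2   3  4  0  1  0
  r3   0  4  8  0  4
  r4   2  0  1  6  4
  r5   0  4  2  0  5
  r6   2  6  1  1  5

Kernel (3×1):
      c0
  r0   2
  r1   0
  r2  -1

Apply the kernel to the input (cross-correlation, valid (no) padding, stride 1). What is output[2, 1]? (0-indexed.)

8

The receptive field on the input at this output position is [4 / 4 / 0]. Elementwise product with the kernel and sum: 4·2 + 0·-1.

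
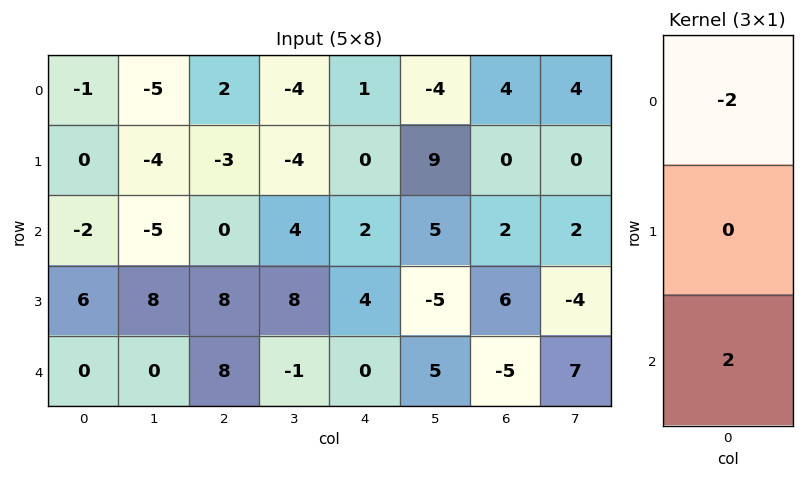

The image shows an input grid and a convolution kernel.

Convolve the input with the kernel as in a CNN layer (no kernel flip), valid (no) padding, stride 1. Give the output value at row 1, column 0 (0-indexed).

The receptive field on the input at this output position is [0 / -2 / 6]. Elementwise product with the kernel and sum: 0·-2 + 6·2.

12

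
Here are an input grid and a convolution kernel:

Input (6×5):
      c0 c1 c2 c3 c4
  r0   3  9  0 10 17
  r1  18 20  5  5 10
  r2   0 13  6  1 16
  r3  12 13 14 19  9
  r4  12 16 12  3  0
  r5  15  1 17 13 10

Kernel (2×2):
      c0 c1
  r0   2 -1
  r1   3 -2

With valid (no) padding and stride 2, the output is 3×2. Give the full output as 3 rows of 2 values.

11 -5
-3 15
51 46

Output[0,0]: The receptive field on the input at this output position is [3 9 / 18 20]. Elementwise product with the kernel and sum: 3·2 + 9·-1 + 18·3 + 20·-2.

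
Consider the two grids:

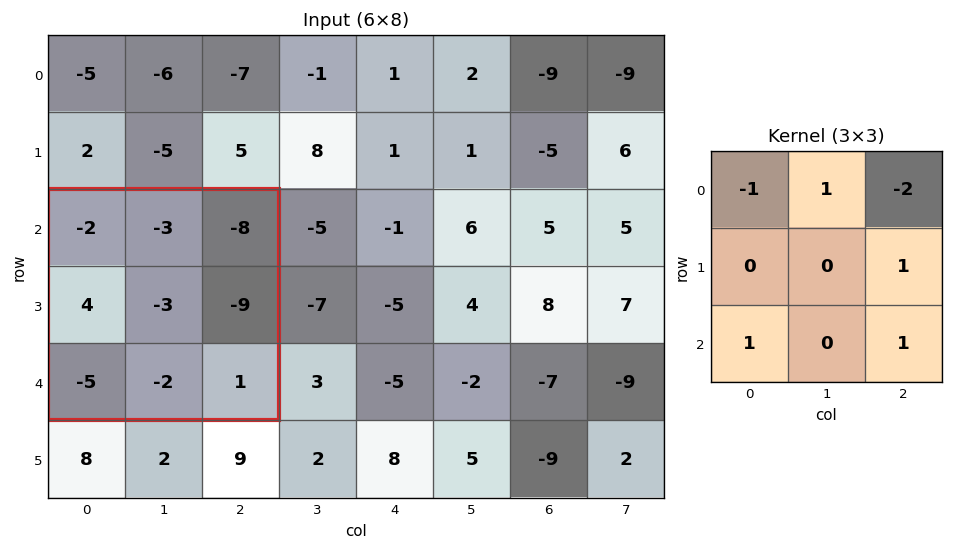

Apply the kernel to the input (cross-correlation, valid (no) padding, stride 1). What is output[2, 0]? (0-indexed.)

The receptive field on the input at this output position is [-2 -3 -8 / 4 -3 -9 / -5 -2 1]. Elementwise product with the kernel and sum: -2·-1 + -3·1 + -8·-2 + -9·1 + -5·1 + 1·1.

2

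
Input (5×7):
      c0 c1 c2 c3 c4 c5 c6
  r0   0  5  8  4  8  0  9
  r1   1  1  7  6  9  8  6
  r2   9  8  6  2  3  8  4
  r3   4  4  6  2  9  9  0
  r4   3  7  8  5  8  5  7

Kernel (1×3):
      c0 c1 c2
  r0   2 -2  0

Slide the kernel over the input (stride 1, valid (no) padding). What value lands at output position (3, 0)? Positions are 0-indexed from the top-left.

0

The receptive field on the input at this output position is [4 4 6]. Elementwise product with the kernel and sum: 4·2 + 4·-2.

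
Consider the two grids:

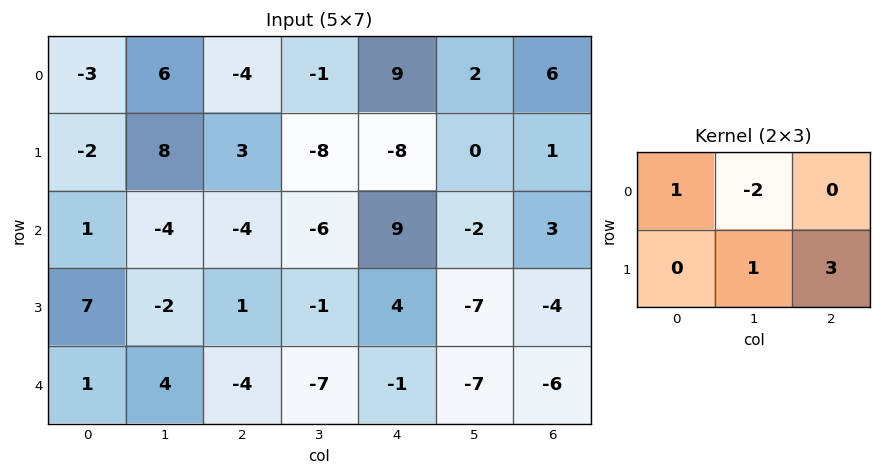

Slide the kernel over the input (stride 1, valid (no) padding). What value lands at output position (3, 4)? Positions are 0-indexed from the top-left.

-7

The receptive field on the input at this output position is [4 -7 -4 / -1 -7 -6]. Elementwise product with the kernel and sum: 4·1 + -7·-2 + -7·1 + -6·3.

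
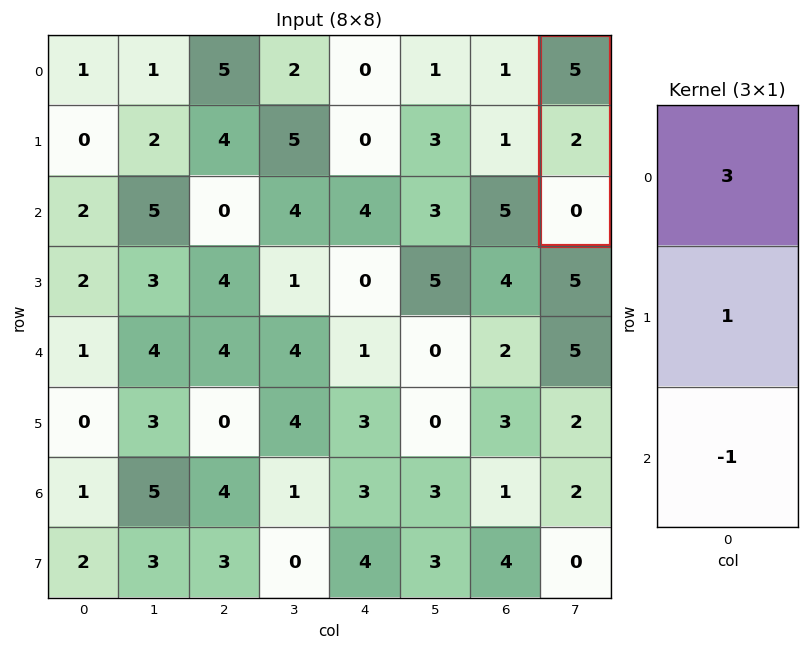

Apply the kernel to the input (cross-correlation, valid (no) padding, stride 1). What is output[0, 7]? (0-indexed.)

17

The receptive field on the input at this output position is [5 / 2 / 0]. Elementwise product with the kernel and sum: 5·3 + 2·1 + 0·-1.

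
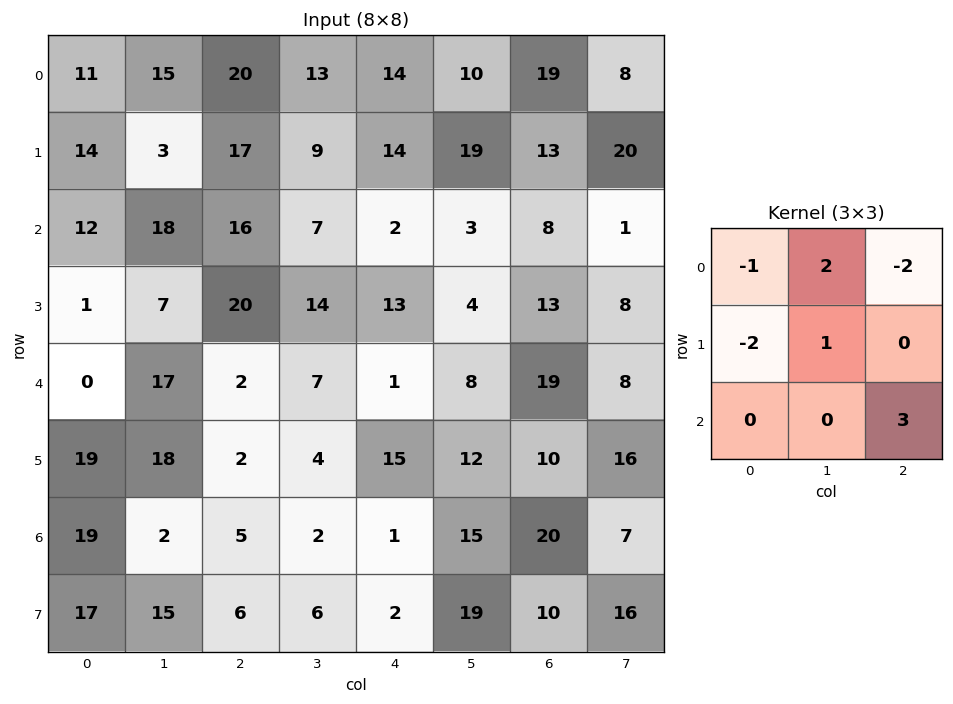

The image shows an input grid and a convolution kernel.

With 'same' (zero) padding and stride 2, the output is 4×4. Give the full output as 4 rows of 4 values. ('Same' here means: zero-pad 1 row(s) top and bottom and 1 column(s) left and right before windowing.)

Output[0,0]: The receptive field on the zero-padded input at this output position is [0 0 0 / 0 11 15 / 0 14 3]. Elementwise product with the kernel and sum: 0·-1 + 0·2 + 0·-2 + 0·-2 + 11·1 + 3·3.
Output[0,1]: The receptive field on the zero-padded input at this output position is [0 0 0 / 15 20 13 / 3 17 9]. Elementwise product with the kernel and sum: 0·-1 + 0·2 + 0·-2 + 15·-2 + 20·1 + 9·3.

20 17 45 59
55 35 -19 -7
42 -15 27 57
66 -3 56 14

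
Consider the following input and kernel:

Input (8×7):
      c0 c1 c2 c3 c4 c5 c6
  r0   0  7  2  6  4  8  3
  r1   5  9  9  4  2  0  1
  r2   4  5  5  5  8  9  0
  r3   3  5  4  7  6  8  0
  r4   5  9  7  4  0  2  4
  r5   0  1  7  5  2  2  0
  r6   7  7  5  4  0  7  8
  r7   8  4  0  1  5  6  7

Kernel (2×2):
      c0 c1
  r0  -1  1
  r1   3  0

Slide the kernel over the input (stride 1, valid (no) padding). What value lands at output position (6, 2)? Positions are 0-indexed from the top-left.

The receptive field on the input at this output position is [5 4 / 0 1]. Elementwise product with the kernel and sum: 5·-1 + 4·1 + 0·3.

-1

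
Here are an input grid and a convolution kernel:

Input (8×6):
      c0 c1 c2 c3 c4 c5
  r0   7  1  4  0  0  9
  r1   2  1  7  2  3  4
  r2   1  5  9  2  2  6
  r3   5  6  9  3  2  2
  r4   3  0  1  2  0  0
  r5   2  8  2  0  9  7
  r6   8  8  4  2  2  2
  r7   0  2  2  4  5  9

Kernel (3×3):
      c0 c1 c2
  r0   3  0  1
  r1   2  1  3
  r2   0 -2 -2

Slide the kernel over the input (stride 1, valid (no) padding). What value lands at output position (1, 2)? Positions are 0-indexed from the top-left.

The receptive field on the input at this output position is [7 2 3 / 9 2 2 / 9 3 2]. Elementwise product with the kernel and sum: 7·3 + 3·1 + 9·2 + 2·1 + 2·3 + 3·-2 + 2·-2.

40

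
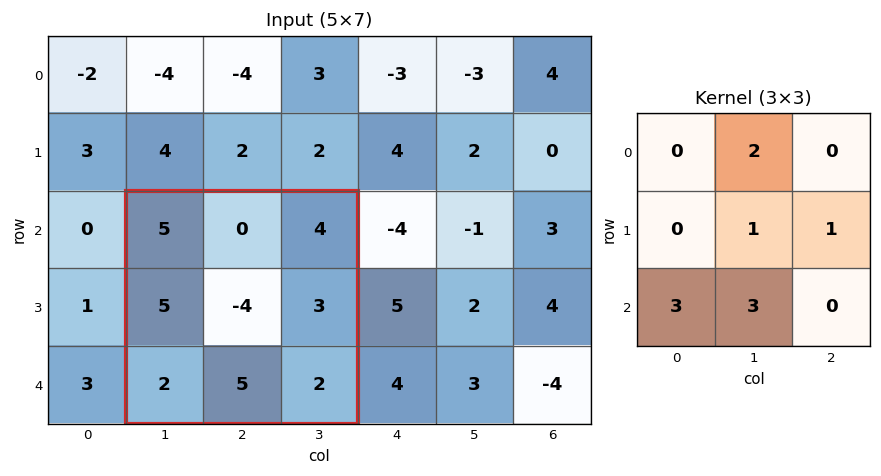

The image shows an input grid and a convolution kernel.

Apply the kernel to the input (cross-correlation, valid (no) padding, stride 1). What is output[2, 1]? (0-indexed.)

20

The receptive field on the input at this output position is [5 0 4 / 5 -4 3 / 2 5 2]. Elementwise product with the kernel and sum: 0·2 + -4·1 + 3·1 + 2·3 + 5·3.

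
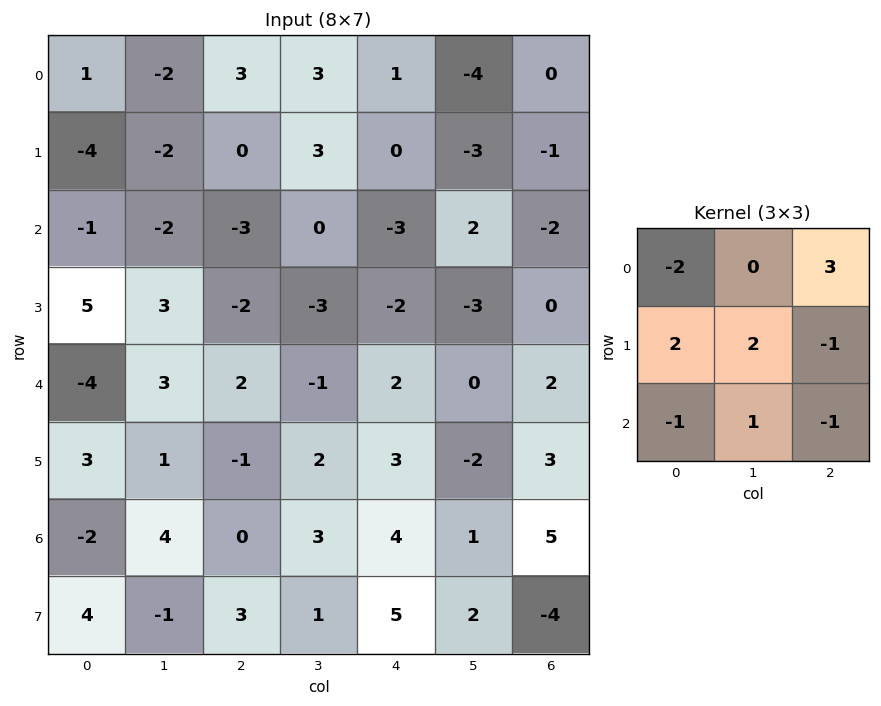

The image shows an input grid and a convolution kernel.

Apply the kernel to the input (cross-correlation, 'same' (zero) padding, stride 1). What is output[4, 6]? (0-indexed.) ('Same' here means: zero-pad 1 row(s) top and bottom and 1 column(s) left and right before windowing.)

The receptive field on the zero-padded input at this output position is [-3 0 0 / 0 2 0 / -2 3 0]. Elementwise product with the kernel and sum: -3·-2 + 0·3 + 0·2 + 2·2 + 0·-1 + -2·-1 + 3·1 + 0·-1.

15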